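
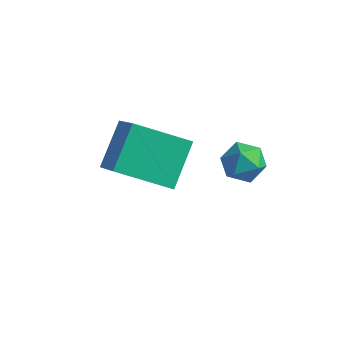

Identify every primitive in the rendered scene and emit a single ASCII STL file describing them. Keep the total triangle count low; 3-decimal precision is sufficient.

solid 
facet normal -0.701 0.712 0.048
outer loop
vertex 2.067 0.943 1.409
vertex 1.519 0.414 1.249
vertex 1.716 0.558 1.987
endloop
endfacet
facet normal -0.155 0.863 0.481
outer loop
vertex 2.067 0.943 1.409
vertex 1.716 0.558 1.987
vertex 2.484 0.682 2.012
endloop
endfacet
facet normal 0.438 0.895 0.084
outer loop
vertex 2.067 0.943 1.409
vertex 2.484 0.682 2.012
vertex 2.762 0.614 1.288
endloop
endfacet
facet normal 0.258 0.763 -0.593
outer loop
vertex 2.067 0.943 1.409
vertex 2.762 0.614 1.288
vertex 2.165 0.449 0.816
endloop
endfacet
facet normal -0.447 0.649 -0.615
outer loop
vertex 2.067 0.943 1.409
vertex 2.165 0.449 0.816
vertex 1.519 0.414 1.249
endloop
endfacet
facet normal -0.083 0.324 0.942
outer loop
vertex 2.484 0.682 2.012
vertex 1.716 0.558 1.987
vertex 2.195 -0.009 2.224
endloop
endfacet
facet normal -0.967 0.078 0.243
outer loop
vertex 1.716 0.558 1.987
vertex 1.519 0.414 1.249
vertex 1.598 -0.174 1.752
endloop
endfacet
facet normal -0.556 -0.023 -0.831
outer loop
vertex 1.519 0.414 1.249
vertex 2.165 0.449 0.816
vertex 1.876 -0.242 1.028
endloop
endfacet
facet normal 0.584 0.161 -0.795
outer loop
vertex 2.165 0.449 0.816
vertex 2.762 0.614 1.288
vertex 2.644 -0.118 1.053
endloop
endfacet
facet normal 0.876 0.375 0.301
outer loop
vertex 2.762 0.614 1.288
vertex 2.484 0.682 2.012
vertex 2.841 0.026 1.791
endloop
endfacet
facet normal -0.258 -0.763 0.593
outer loop
vertex 2.293 -0.503 1.631
vertex 2.195 -0.009 2.224
vertex 1.598 -0.174 1.752
endloop
endfacet
facet normal -0.438 -0.895 -0.084
outer loop
vertex 2.293 -0.503 1.631
vertex 1.598 -0.174 1.752
vertex 1.876 -0.242 1.028
endloop
endfacet
facet normal 0.155 -0.863 -0.481
outer loop
vertex 2.293 -0.503 1.631
vertex 1.876 -0.242 1.028
vertex 2.644 -0.118 1.053
endloop
endfacet
facet normal 0.701 -0.712 -0.048
outer loop
vertex 2.293 -0.503 1.631
vertex 2.644 -0.118 1.053
vertex 2.841 0.026 1.791
endloop
endfacet
facet normal 0.447 -0.649 0.615
outer loop
vertex 2.293 -0.503 1.631
vertex 2.841 0.026 1.791
vertex 2.195 -0.009 2.224
endloop
endfacet
facet normal -0.584 -0.161 0.795
outer loop
vertex 1.598 -0.174 1.752
vertex 2.195 -0.009 2.224
vertex 1.716 0.558 1.987
endloop
endfacet
facet normal -0.876 -0.375 -0.301
outer loop
vertex 1.876 -0.242 1.028
vertex 1.598 -0.174 1.752
vertex 1.519 0.414 1.249
endloop
endfacet
facet normal 0.083 -0.324 -0.942
outer loop
vertex 2.644 -0.118 1.053
vertex 1.876 -0.242 1.028
vertex 2.165 0.449 0.816
endloop
endfacet
facet normal 0.967 -0.078 -0.243
outer loop
vertex 2.841 0.026 1.791
vertex 2.644 -0.118 1.053
vertex 2.762 0.614 1.288
endloop
endfacet
facet normal 0.556 0.023 0.831
outer loop
vertex 2.195 -0.009 2.224
vertex 2.841 0.026 1.791
vertex 2.484 0.682 2.012
endloop
endfacet
facet normal -0.586 0.455 -0.670
outer loop
vertex -2.284 0.086 1.192
vertex -0.671 0.974 0.385
vertex -2.082 -1.29 0.081
endloop
endfacet
facet normal -0.802 -0.442 0.401
outer loop
vertex -0.969 -2.154 1.355
vertex -2.284 0.086 1.192
vertex -2.082 -1.29 0.081
endloop
endfacet
facet normal -0.586 0.455 -0.670
outer loop
vertex -2.082 -1.29 0.081
vertex -0.671 0.974 0.385
vertex -0.469 -0.402 -0.726
endloop
endfacet
facet normal 0.114 -0.773 -0.624
outer loop
vertex -0.469 -0.402 -0.726
vertex -0.969 -2.154 1.355
vertex -2.082 -1.29 0.081
endloop
endfacet
facet normal -0.114 0.773 0.624
outer loop
vertex -2.284 0.086 1.192
vertex 0.442 0.11 1.659
vertex -0.671 0.974 0.385
endloop
endfacet
facet normal -0.802 -0.442 0.401
outer loop
vertex -1.171 -0.778 2.466
vertex -2.284 0.086 1.192
vertex -0.969 -2.154 1.355
endloop
endfacet
facet normal -0.114 0.773 0.624
outer loop
vertex -1.171 -0.778 2.466
vertex 0.442 0.11 1.659
vertex -2.284 0.086 1.192
endloop
endfacet
facet normal 0.802 0.442 -0.401
outer loop
vertex -0.671 0.974 0.385
vertex 0.442 0.11 1.659
vertex -0.469 -0.402 -0.726
endloop
endfacet
facet normal 0.114 -0.773 -0.624
outer loop
vertex 0.644 -1.266 0.548
vertex -0.969 -2.154 1.355
vertex -0.469 -0.402 -0.726
endloop
endfacet
facet normal 0.802 0.442 -0.401
outer loop
vertex -0.469 -0.402 -0.726
vertex 0.442 0.11 1.659
vertex 0.644 -1.266 0.548
endloop
endfacet
facet normal 0.586 -0.455 0.670
outer loop
vertex 0.644 -1.266 0.548
vertex -1.171 -0.778 2.466
vertex -0.969 -2.154 1.355
endloop
endfacet
facet normal 0.586 -0.455 0.670
outer loop
vertex 0.442 0.11 1.659
vertex -1.171 -0.778 2.466
vertex 0.644 -1.266 0.548
endloop
endfacet

endsolid


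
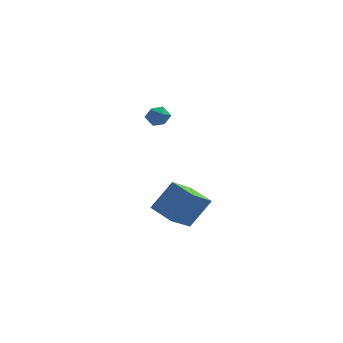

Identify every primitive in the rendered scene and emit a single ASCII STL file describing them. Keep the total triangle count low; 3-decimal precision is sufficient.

solid 
facet normal -0.850 0.527 -0.006
outer loop
vertex -1.59 4.451 -0.325
vertex -1.935 3.898 -0.057
vertex -1.643 4.373 0.373
endloop
endfacet
facet normal -0.286 0.955 0.085
outer loop
vertex -1.59 4.451 -0.325
vertex -1.643 4.373 0.373
vertex -1.033 4.581 0.087
endloop
endfacet
facet normal 0.149 0.867 -0.475
outer loop
vertex -1.59 4.451 -0.325
vertex -1.033 4.581 0.087
vertex -0.949 4.234 -0.52
endloop
endfacet
facet normal -0.146 0.387 -0.910
outer loop
vertex -1.59 4.451 -0.325
vertex -0.949 4.234 -0.52
vertex -1.506 3.812 -0.61
endloop
endfacet
facet normal -0.764 0.176 -0.620
outer loop
vertex -1.59 4.451 -0.325
vertex -1.506 3.812 -0.61
vertex -1.935 3.898 -0.057
endloop
endfacet
facet normal 0.062 0.740 0.670
outer loop
vertex -1.033 4.581 0.087
vertex -1.643 4.373 0.373
vertex -1.034 4.108 0.61
endloop
endfacet
facet normal -0.850 0.048 0.524
outer loop
vertex -1.643 4.373 0.373
vertex -1.935 3.898 -0.057
vertex -1.591 3.686 0.52
endloop
endfacet
facet normal -0.712 -0.520 -0.472
outer loop
vertex -1.935 3.898 -0.057
vertex -1.506 3.812 -0.61
vertex -1.507 3.339 -0.087
endloop
endfacet
facet normal 0.288 -0.179 -0.941
outer loop
vertex -1.506 3.812 -0.61
vertex -0.949 4.234 -0.52
vertex -0.897 3.547 -0.373
endloop
endfacet
facet normal 0.765 0.599 -0.236
outer loop
vertex -0.949 4.234 -0.52
vertex -1.033 4.581 0.087
vertex -0.605 4.022 0.057
endloop
endfacet
facet normal 0.146 -0.387 0.910
outer loop
vertex -0.95 3.469 0.325
vertex -1.034 4.108 0.61
vertex -1.591 3.686 0.52
endloop
endfacet
facet normal -0.149 -0.867 0.475
outer loop
vertex -0.95 3.469 0.325
vertex -1.591 3.686 0.52
vertex -1.507 3.339 -0.087
endloop
endfacet
facet normal 0.286 -0.955 -0.085
outer loop
vertex -0.95 3.469 0.325
vertex -1.507 3.339 -0.087
vertex -0.897 3.547 -0.373
endloop
endfacet
facet normal 0.850 -0.527 0.006
outer loop
vertex -0.95 3.469 0.325
vertex -0.897 3.547 -0.373
vertex -0.605 4.022 0.057
endloop
endfacet
facet normal 0.764 -0.176 0.620
outer loop
vertex -0.95 3.469 0.325
vertex -0.605 4.022 0.057
vertex -1.034 4.108 0.61
endloop
endfacet
facet normal -0.288 0.179 0.941
outer loop
vertex -1.591 3.686 0.52
vertex -1.034 4.108 0.61
vertex -1.643 4.373 0.373
endloop
endfacet
facet normal -0.765 -0.599 0.236
outer loop
vertex -1.507 3.339 -0.087
vertex -1.591 3.686 0.52
vertex -1.935 3.898 -0.057
endloop
endfacet
facet normal -0.062 -0.740 -0.670
outer loop
vertex -0.897 3.547 -0.373
vertex -1.507 3.339 -0.087
vertex -1.506 3.812 -0.61
endloop
endfacet
facet normal 0.850 -0.048 -0.524
outer loop
vertex -0.605 4.022 0.057
vertex -0.897 3.547 -0.373
vertex -0.949 4.234 -0.52
endloop
endfacet
facet normal 0.712 0.520 0.472
outer loop
vertex -1.034 4.108 0.61
vertex -0.605 4.022 0.057
vertex -1.033 4.581 0.087
endloop
endfacet
facet normal -0.460 -0.720 0.520
outer loop
vertex 1.179 -3.068 -2.423
vertex 0.098 -2.091 -2.027
vertex 0.202 -3.536 -3.935
endloop
endfacet
facet normal 0.716 -0.648 -0.262
outer loop
vertex 0.962 -2.349 -4.793
vertex 1.179 -3.068 -2.423
vertex 0.202 -3.536 -3.935
endloop
endfacet
facet normal -0.460 -0.720 0.520
outer loop
vertex 0.202 -3.536 -3.935
vertex 0.098 -2.091 -2.027
vertex -0.878 -2.559 -3.539
endloop
endfacet
facet normal -0.525 -0.251 -0.813
outer loop
vertex -0.878 -2.559 -3.539
vertex 0.962 -2.349 -4.793
vertex 0.202 -3.536 -3.935
endloop
endfacet
facet normal 0.525 0.251 0.813
outer loop
vertex 1.179 -3.068 -2.423
vertex 0.858 -0.904 -2.885
vertex 0.098 -2.091 -2.027
endloop
endfacet
facet normal 0.716 -0.647 -0.262
outer loop
vertex 1.938 -1.881 -3.281
vertex 1.179 -3.068 -2.423
vertex 0.962 -2.349 -4.793
endloop
endfacet
facet normal 0.526 0.251 0.813
outer loop
vertex 1.938 -1.881 -3.281
vertex 0.858 -0.904 -2.885
vertex 1.179 -3.068 -2.423
endloop
endfacet
facet normal -0.716 0.647 0.262
outer loop
vertex 0.098 -2.091 -2.027
vertex 0.858 -0.904 -2.885
vertex -0.878 -2.559 -3.539
endloop
endfacet
facet normal -0.525 -0.252 -0.813
outer loop
vertex -0.119 -1.372 -4.397
vertex 0.962 -2.349 -4.793
vertex -0.878 -2.559 -3.539
endloop
endfacet
facet normal -0.716 0.647 0.262
outer loop
vertex -0.878 -2.559 -3.539
vertex 0.858 -0.904 -2.885
vertex -0.119 -1.372 -4.397
endloop
endfacet
facet normal 0.460 0.720 -0.520
outer loop
vertex -0.119 -1.372 -4.397
vertex 1.938 -1.881 -3.281
vertex 0.962 -2.349 -4.793
endloop
endfacet
facet normal 0.460 0.720 -0.520
outer loop
vertex 0.858 -0.904 -2.885
vertex 1.938 -1.881 -3.281
vertex -0.119 -1.372 -4.397
endloop
endfacet

endsolid


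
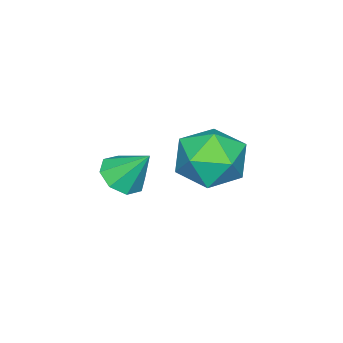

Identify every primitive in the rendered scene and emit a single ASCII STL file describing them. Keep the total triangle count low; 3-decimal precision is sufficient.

solid 
facet normal 0.569 0.393 0.722
outer loop
vertex -1.741 -1.586 2.971
vertex -2.025 -2.206 3.532
vertex -1.304 -2.351 3.043
endloop
endfacet
facet normal 0.862 0.500 0.080
outer loop
vertex -1.741 -1.586 2.971
vertex -1.304 -2.351 3.043
vertex -1.438 -1.992 2.247
endloop
endfacet
facet normal 0.394 0.862 -0.318
outer loop
vertex -1.741 -1.586 2.971
vertex -1.438 -1.992 2.247
vertex -2.242 -1.625 2.245
endloop
endfacet
facet normal -0.189 0.979 0.078
outer loop
vertex -1.741 -1.586 2.971
vertex -2.242 -1.625 2.245
vertex -2.604 -1.758 3.039
endloop
endfacet
facet normal -0.081 0.689 0.720
outer loop
vertex -1.741 -1.586 2.971
vertex -2.604 -1.758 3.039
vertex -2.025 -2.206 3.532
endloop
endfacet
facet normal 0.965 -0.138 -0.225
outer loop
vertex -1.438 -1.992 2.247
vertex -1.304 -2.351 3.043
vertex -1.536 -2.862 2.361
endloop
endfacet
facet normal 0.490 -0.310 0.815
outer loop
vertex -1.304 -2.351 3.043
vertex -2.025 -2.206 3.532
vertex -1.898 -2.995 3.155
endloop
endfacet
facet normal -0.560 0.169 0.811
outer loop
vertex -2.025 -2.206 3.532
vertex -2.604 -1.758 3.039
vertex -2.702 -2.628 3.153
endloop
endfacet
facet normal -0.735 0.638 -0.228
outer loop
vertex -2.604 -1.758 3.039
vertex -2.242 -1.625 2.245
vertex -2.836 -2.269 2.357
endloop
endfacet
facet normal 0.207 0.449 -0.869
outer loop
vertex -2.242 -1.625 2.245
vertex -1.438 -1.992 2.247
vertex -2.115 -2.414 1.868
endloop
endfacet
facet normal 0.189 -0.979 -0.078
outer loop
vertex -2.399 -3.034 2.429
vertex -1.536 -2.862 2.361
vertex -1.898 -2.995 3.155
endloop
endfacet
facet normal -0.394 -0.862 0.318
outer loop
vertex -2.399 -3.034 2.429
vertex -1.898 -2.995 3.155
vertex -2.702 -2.628 3.153
endloop
endfacet
facet normal -0.862 -0.500 -0.080
outer loop
vertex -2.399 -3.034 2.429
vertex -2.702 -2.628 3.153
vertex -2.836 -2.269 2.357
endloop
endfacet
facet normal -0.569 -0.393 -0.722
outer loop
vertex -2.399 -3.034 2.429
vertex -2.836 -2.269 2.357
vertex -2.115 -2.414 1.868
endloop
endfacet
facet normal 0.081 -0.689 -0.720
outer loop
vertex -2.399 -3.034 2.429
vertex -2.115 -2.414 1.868
vertex -1.536 -2.862 2.361
endloop
endfacet
facet normal 0.735 -0.638 0.228
outer loop
vertex -1.898 -2.995 3.155
vertex -1.536 -2.862 2.361
vertex -1.304 -2.351 3.043
endloop
endfacet
facet normal -0.207 -0.449 0.869
outer loop
vertex -2.702 -2.628 3.153
vertex -1.898 -2.995 3.155
vertex -2.025 -2.206 3.532
endloop
endfacet
facet normal -0.965 0.138 0.225
outer loop
vertex -2.836 -2.269 2.357
vertex -2.702 -2.628 3.153
vertex -2.604 -1.758 3.039
endloop
endfacet
facet normal -0.490 0.310 -0.815
outer loop
vertex -2.115 -2.414 1.868
vertex -2.836 -2.269 2.357
vertex -2.242 -1.625 2.245
endloop
endfacet
facet normal 0.560 -0.169 -0.811
outer loop
vertex -1.536 -2.862 2.361
vertex -2.115 -2.414 1.868
vertex -1.438 -1.992 2.247
endloop
endfacet
facet normal 0.069 -0.621 -0.781
outer loop
vertex 0.523 -3.347 3.403
vertex 0.095 -3.084 3.156
vertex 0.652 -3.022 3.156
endloop
endfacet
facet normal 0.815 0.110 0.570
outer loop
vertex 0.523 -3.347 3.403
vertex 0.652 -3.022 3.156
vertex 0.025 -2.456 3.944
endloop
endfacet
facet normal 0.069 -0.622 -0.780
outer loop
vertex 0.652 -3.022 3.156
vertex 0.095 -3.084 3.156
vertex 0.454 -2.733 2.908
endloop
endfacet
facet normal 0.756 0.639 0.142
outer loop
vertex 0.652 -3.022 3.156
vertex 0.454 -2.733 2.908
vertex 0.025 -2.456 3.944
endloop
endfacet
facet normal 0.068 -0.621 -0.781
outer loop
vertex 0.454 -2.733 2.908
vertex 0.095 -3.084 3.156
vertex 0.047 -2.649 2.806
endloop
endfacet
facet normal 0.237 0.958 -0.158
outer loop
vertex 0.454 -2.733 2.908
vertex 0.047 -2.649 2.806
vertex 0.025 -2.456 3.944
endloop
endfacet
facet normal 0.070 -0.621 -0.781
outer loop
vertex 0.047 -2.649 2.806
vertex 0.095 -3.084 3.156
vertex -0.333 -2.82 2.908
endloop
endfacet
facet normal -0.440 0.884 -0.158
outer loop
vertex 0.047 -2.649 2.806
vertex -0.333 -2.82 2.908
vertex 0.025 -2.456 3.944
endloop
endfacet
facet normal 0.069 -0.621 -0.781
outer loop
vertex -0.333 -2.82 2.908
vertex 0.095 -3.084 3.156
vertex -0.462 -3.146 3.156
endloop
endfacet
facet normal -0.878 0.456 0.143
outer loop
vertex -0.333 -2.82 2.908
vertex -0.462 -3.146 3.156
vertex 0.025 -2.456 3.944
endloop
endfacet
facet normal 0.069 -0.620 -0.781
outer loop
vertex -0.462 -3.146 3.156
vertex 0.095 -3.084 3.156
vertex -0.264 -3.435 3.403
endloop
endfacet
facet normal -0.818 -0.073 0.570
outer loop
vertex -0.462 -3.146 3.156
vertex -0.264 -3.435 3.403
vertex 0.025 -2.456 3.944
endloop
endfacet
facet normal 0.071 -0.621 -0.780
outer loop
vertex -0.264 -3.435 3.403
vertex 0.095 -3.084 3.156
vertex 0.143 -3.518 3.506
endloop
endfacet
facet normal -0.300 -0.392 0.870
outer loop
vertex -0.264 -3.435 3.403
vertex 0.143 -3.518 3.506
vertex 0.025 -2.456 3.944
endloop
endfacet
facet normal 0.068 -0.622 -0.780
outer loop
vertex 0.143 -3.518 3.506
vertex 0.095 -3.084 3.156
vertex 0.523 -3.347 3.403
endloop
endfacet
facet normal 0.378 -0.317 0.870
outer loop
vertex 0.143 -3.518 3.506
vertex 0.523 -3.347 3.403
vertex 0.025 -2.456 3.944
endloop
endfacet

endsolid


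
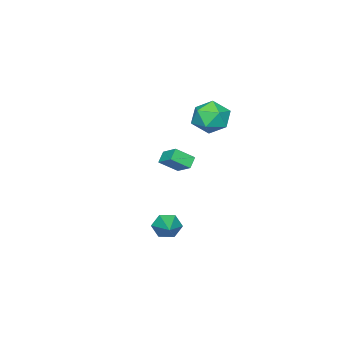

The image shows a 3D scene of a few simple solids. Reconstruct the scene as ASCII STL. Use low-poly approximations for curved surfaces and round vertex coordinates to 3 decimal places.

solid 
facet normal -0.239 0.550 0.800
outer loop
vertex -4.623 2.779 3.826
vertex -4.143 1.908 4.568
vertex -3.426 2.83 4.148
endloop
endfacet
facet normal -0.105 0.966 0.237
outer loop
vertex -4.623 2.779 3.826
vertex -3.426 2.83 4.148
vertex -3.765 3.079 2.981
endloop
endfacet
facet normal -0.555 0.782 -0.286
outer loop
vertex -4.623 2.779 3.826
vertex -3.765 3.079 2.981
vertex -4.692 2.311 2.679
endloop
endfacet
facet normal -0.967 0.251 -0.044
outer loop
vertex -4.623 2.779 3.826
vertex -4.692 2.311 2.679
vertex -4.925 1.587 3.659
endloop
endfacet
facet normal -0.772 0.108 0.626
outer loop
vertex -4.623 2.779 3.826
vertex -4.925 1.587 3.659
vertex -4.143 1.908 4.568
endloop
endfacet
facet normal 0.560 0.829 0.014
outer loop
vertex -3.765 3.079 2.981
vertex -3.426 2.83 4.148
vertex -2.755 2.393 3.201
endloop
endfacet
facet normal 0.343 0.156 0.926
outer loop
vertex -3.426 2.83 4.148
vertex -4.143 1.908 4.568
vertex -2.988 1.669 4.181
endloop
endfacet
facet normal -0.520 -0.559 0.645
outer loop
vertex -4.143 1.908 4.568
vertex -4.925 1.587 3.659
vertex -3.915 0.901 3.879
endloop
endfacet
facet normal -0.836 -0.328 -0.441
outer loop
vertex -4.925 1.587 3.659
vertex -4.692 2.311 2.679
vertex -4.254 1.15 2.712
endloop
endfacet
facet normal -0.169 0.530 -0.831
outer loop
vertex -4.692 2.311 2.679
vertex -3.765 3.079 2.981
vertex -3.537 2.072 2.292
endloop
endfacet
facet normal 0.967 -0.251 0.044
outer loop
vertex -3.057 1.201 3.034
vertex -2.755 2.393 3.201
vertex -2.988 1.669 4.181
endloop
endfacet
facet normal 0.555 -0.782 0.286
outer loop
vertex -3.057 1.201 3.034
vertex -2.988 1.669 4.181
vertex -3.915 0.901 3.879
endloop
endfacet
facet normal 0.105 -0.966 -0.237
outer loop
vertex -3.057 1.201 3.034
vertex -3.915 0.901 3.879
vertex -4.254 1.15 2.712
endloop
endfacet
facet normal 0.239 -0.550 -0.800
outer loop
vertex -3.057 1.201 3.034
vertex -4.254 1.15 2.712
vertex -3.537 2.072 2.292
endloop
endfacet
facet normal 0.772 -0.108 -0.626
outer loop
vertex -3.057 1.201 3.034
vertex -3.537 2.072 2.292
vertex -2.755 2.393 3.201
endloop
endfacet
facet normal 0.836 0.328 0.441
outer loop
vertex -2.988 1.669 4.181
vertex -2.755 2.393 3.201
vertex -3.426 2.83 4.148
endloop
endfacet
facet normal 0.169 -0.530 0.831
outer loop
vertex -3.915 0.901 3.879
vertex -2.988 1.669 4.181
vertex -4.143 1.908 4.568
endloop
endfacet
facet normal -0.560 -0.829 -0.014
outer loop
vertex -4.254 1.15 2.712
vertex -3.915 0.901 3.879
vertex -4.925 1.587 3.659
endloop
endfacet
facet normal -0.343 -0.156 -0.926
outer loop
vertex -3.537 2.072 2.292
vertex -4.254 1.15 2.712
vertex -4.692 2.311 2.679
endloop
endfacet
facet normal 0.520 0.559 -0.645
outer loop
vertex -2.755 2.393 3.201
vertex -3.537 2.072 2.292
vertex -3.765 3.079 2.981
endloop
endfacet
facet normal -0.718 -0.603 -0.347
outer loop
vertex -0.072 1.102 -4.681
vertex -0.58 1.311 -3.993
vertex -0.622 1.787 -4.732
endloop
endfacet
facet normal 0.549 0.385 -0.742
outer loop
vertex -0.072 1.102 -4.681
vertex -0.622 1.787 -4.732
vertex 0.8 2.469 -3.327
endloop
endfacet
facet normal -0.719 -0.602 -0.347
outer loop
vertex -0.622 1.787 -4.732
vertex -0.58 1.311 -3.993
vertex -1.13 1.997 -4.044
endloop
endfacet
facet normal -0.096 0.930 -0.355
outer loop
vertex -0.622 1.787 -4.732
vertex -1.13 1.997 -4.044
vertex 0.8 2.469 -3.327
endloop
endfacet
facet normal -0.719 -0.602 -0.346
outer loop
vertex -1.13 1.997 -4.044
vertex -0.58 1.311 -3.993
vertex -1.087 1.521 -3.305
endloop
endfacet
facet normal -0.380 0.768 0.516
outer loop
vertex -1.13 1.997 -4.044
vertex -1.087 1.521 -3.305
vertex 0.8 2.469 -3.327
endloop
endfacet
facet normal -0.719 -0.602 -0.346
outer loop
vertex -1.087 1.521 -3.305
vertex -0.58 1.311 -3.993
vertex -0.538 0.836 -3.254
endloop
endfacet
facet normal -0.018 0.060 0.998
outer loop
vertex -1.087 1.521 -3.305
vertex -0.538 0.836 -3.254
vertex 0.8 2.469 -3.327
endloop
endfacet
facet normal -0.719 -0.603 -0.347
outer loop
vertex -0.538 0.836 -3.254
vertex -0.58 1.311 -3.993
vertex -0.03 0.626 -3.942
endloop
endfacet
facet normal 0.626 -0.486 0.610
outer loop
vertex -0.538 0.836 -3.254
vertex -0.03 0.626 -3.942
vertex 0.8 2.469 -3.327
endloop
endfacet
facet normal -0.718 -0.603 -0.347
outer loop
vertex -0.03 0.626 -3.942
vertex -0.58 1.311 -3.993
vertex -0.072 1.102 -4.681
endloop
endfacet
facet normal 0.910 -0.323 -0.260
outer loop
vertex -0.03 0.626 -3.942
vertex -0.072 1.102 -4.681
vertex 0.8 2.469 -3.327
endloop
endfacet
facet normal -0.764 -0.151 0.628
outer loop
vertex -3.915 -1.3 -0.275
vertex -3.55 -0.187 0.436
vertex -4.727 -0.522 -1.076
endloop
endfacet
facet normal -0.267 -0.812 -0.519
outer loop
vertex -4.07 -0.393 -1.616
vertex -3.915 -1.3 -0.275
vertex -4.727 -0.522 -1.076
endloop
endfacet
facet normal -0.764 -0.151 0.628
outer loop
vertex -4.727 -0.522 -1.076
vertex -3.55 -0.187 0.436
vertex -4.362 0.59 -0.365
endloop
endfacet
facet normal -0.588 0.564 -0.580
outer loop
vertex -4.362 0.59 -0.365
vertex -4.07 -0.393 -1.616
vertex -4.727 -0.522 -1.076
endloop
endfacet
facet normal 0.588 -0.564 0.580
outer loop
vertex -3.915 -1.3 -0.275
vertex -2.893 -0.058 -0.104
vertex -3.55 -0.187 0.436
endloop
endfacet
facet normal -0.266 -0.813 -0.519
outer loop
vertex -3.258 -1.17 -0.815
vertex -3.915 -1.3 -0.275
vertex -4.07 -0.393 -1.616
endloop
endfacet
facet normal 0.588 -0.564 0.580
outer loop
vertex -3.258 -1.17 -0.815
vertex -2.893 -0.058 -0.104
vertex -3.915 -1.3 -0.275
endloop
endfacet
facet normal 0.266 0.813 0.518
outer loop
vertex -3.55 -0.187 0.436
vertex -2.893 -0.058 -0.104
vertex -4.362 0.59 -0.365
endloop
endfacet
facet normal -0.588 0.563 -0.580
outer loop
vertex -3.705 0.72 -0.905
vertex -4.07 -0.393 -1.616
vertex -4.362 0.59 -0.365
endloop
endfacet
facet normal 0.266 0.812 0.519
outer loop
vertex -4.362 0.59 -0.365
vertex -2.893 -0.058 -0.104
vertex -3.705 0.72 -0.905
endloop
endfacet
facet normal 0.764 0.151 -0.628
outer loop
vertex -3.705 0.72 -0.905
vertex -3.258 -1.17 -0.815
vertex -4.07 -0.393 -1.616
endloop
endfacet
facet normal 0.764 0.151 -0.628
outer loop
vertex -2.893 -0.058 -0.104
vertex -3.258 -1.17 -0.815
vertex -3.705 0.72 -0.905
endloop
endfacet

endsolid


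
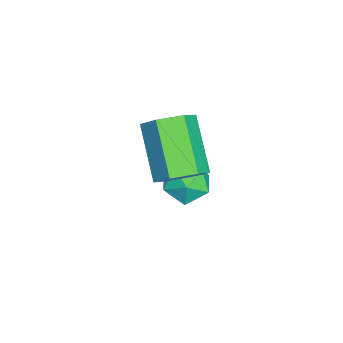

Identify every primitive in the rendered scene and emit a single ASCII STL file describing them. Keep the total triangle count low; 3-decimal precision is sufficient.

solid 
facet normal 0.725 0.276 -0.630
outer loop
vertex 3.503 2.357 0.583
vertex 2.899 2.663 0.022
vertex 3.234 3.193 0.64
endloop
endfacet
facet normal 0.617 0.146 0.773
outer loop
vertex 3.503 2.357 0.583
vertex 3.234 3.193 0.64
vertex 1.965 1.771 1.92
endloop
endfacet
facet normal 0.616 0.146 0.774
outer loop
vertex 1.965 1.771 1.92
vertex 3.234 3.193 0.64
vertex 1.696 2.607 1.976
endloop
endfacet
facet normal -0.726 -0.276 0.630
outer loop
vertex 1.965 1.771 1.92
vertex 1.696 2.607 1.976
vertex 1.361 2.077 1.358
endloop
endfacet
facet normal 0.726 0.276 -0.630
outer loop
vertex 3.234 3.193 0.64
vertex 2.899 2.663 0.022
vertex 2.63 3.499 0.078
endloop
endfacet
facet normal 0.043 0.896 0.442
outer loop
vertex 3.234 3.193 0.64
vertex 2.63 3.499 0.078
vertex 1.696 2.607 1.976
endloop
endfacet
facet normal 0.043 0.896 0.442
outer loop
vertex 1.696 2.607 1.976
vertex 2.63 3.499 0.078
vertex 1.091 2.913 1.414
endloop
endfacet
facet normal -0.725 -0.277 0.630
outer loop
vertex 1.696 2.607 1.976
vertex 1.091 2.913 1.414
vertex 1.361 2.077 1.358
endloop
endfacet
facet normal 0.726 0.276 -0.630
outer loop
vertex 2.63 3.499 0.078
vertex 2.899 2.663 0.022
vertex 2.295 2.969 -0.54
endloop
endfacet
facet normal -0.573 0.749 -0.332
outer loop
vertex 2.63 3.499 0.078
vertex 2.295 2.969 -0.54
vertex 1.091 2.913 1.414
endloop
endfacet
facet normal -0.574 0.748 -0.332
outer loop
vertex 1.091 2.913 1.414
vertex 2.295 2.969 -0.54
vertex 0.757 2.383 0.797
endloop
endfacet
facet normal -0.725 -0.277 0.630
outer loop
vertex 1.091 2.913 1.414
vertex 0.757 2.383 0.797
vertex 1.361 2.077 1.358
endloop
endfacet
facet normal 0.726 0.276 -0.630
outer loop
vertex 2.295 2.969 -0.54
vertex 2.899 2.663 0.022
vertex 2.564 2.133 -0.596
endloop
endfacet
facet normal -0.617 -0.147 -0.774
outer loop
vertex 2.295 2.969 -0.54
vertex 2.564 2.133 -0.596
vertex 0.757 2.383 0.797
endloop
endfacet
facet normal -0.617 -0.146 -0.774
outer loop
vertex 0.757 2.383 0.797
vertex 2.564 2.133 -0.596
vertex 1.026 1.547 0.74
endloop
endfacet
facet normal -0.725 -0.276 0.630
outer loop
vertex 0.757 2.383 0.797
vertex 1.026 1.547 0.74
vertex 1.361 2.077 1.358
endloop
endfacet
facet normal 0.725 0.277 -0.630
outer loop
vertex 2.564 2.133 -0.596
vertex 2.899 2.663 0.022
vertex 3.169 1.827 -0.034
endloop
endfacet
facet normal -0.043 -0.896 -0.442
outer loop
vertex 2.564 2.133 -0.596
vertex 3.169 1.827 -0.034
vertex 1.026 1.547 0.74
endloop
endfacet
facet normal -0.043 -0.896 -0.442
outer loop
vertex 1.026 1.547 0.74
vertex 3.169 1.827 -0.034
vertex 1.63 1.241 1.302
endloop
endfacet
facet normal -0.726 -0.276 0.630
outer loop
vertex 1.026 1.547 0.74
vertex 1.63 1.241 1.302
vertex 1.361 2.077 1.358
endloop
endfacet
facet normal 0.725 0.277 -0.630
outer loop
vertex 3.169 1.827 -0.034
vertex 2.899 2.663 0.022
vertex 3.503 2.357 0.583
endloop
endfacet
facet normal 0.574 -0.749 0.332
outer loop
vertex 3.169 1.827 -0.034
vertex 3.503 2.357 0.583
vertex 1.63 1.241 1.302
endloop
endfacet
facet normal 0.574 -0.749 0.331
outer loop
vertex 1.63 1.241 1.302
vertex 3.503 2.357 0.583
vertex 1.965 1.771 1.92
endloop
endfacet
facet normal -0.726 -0.276 0.630
outer loop
vertex 1.63 1.241 1.302
vertex 1.965 1.771 1.92
vertex 1.361 2.077 1.358
endloop
endfacet
facet normal 0.310 0.095 0.946
outer loop
vertex 0.78 3.095 -1.803
vertex 0.85 2.207 -1.737
vertex 1.548 2.69 -2.014
endloop
endfacet
facet normal 0.502 0.661 0.558
outer loop
vertex 0.78 3.095 -1.803
vertex 1.548 2.69 -2.014
vertex 1.239 3.355 -2.524
endloop
endfacet
facet normal -0.090 0.954 0.287
outer loop
vertex 0.78 3.095 -1.803
vertex 1.239 3.355 -2.524
vertex 0.349 3.283 -2.563
endloop
endfacet
facet normal -0.648 0.568 0.508
outer loop
vertex 0.78 3.095 -1.803
vertex 0.349 3.283 -2.563
vertex 0.108 2.573 -2.076
endloop
endfacet
facet normal -0.400 0.036 0.916
outer loop
vertex 0.78 3.095 -1.803
vertex 0.108 2.573 -2.076
vertex 0.85 2.207 -1.737
endloop
endfacet
facet normal 0.903 0.430 0.014
outer loop
vertex 1.239 3.355 -2.524
vertex 1.548 2.69 -2.014
vertex 1.592 2.627 -2.904
endloop
endfacet
facet normal 0.592 -0.486 0.643
outer loop
vertex 1.548 2.69 -2.014
vertex 0.85 2.207 -1.737
vertex 1.351 1.917 -2.417
endloop
endfacet
facet normal -0.557 -0.580 0.594
outer loop
vertex 0.85 2.207 -1.737
vertex 0.108 2.573 -2.076
vertex 0.461 1.845 -2.456
endloop
endfacet
facet normal -0.958 0.279 -0.067
outer loop
vertex 0.108 2.573 -2.076
vertex 0.349 3.283 -2.563
vertex 0.152 2.51 -2.966
endloop
endfacet
facet normal -0.054 0.903 -0.425
outer loop
vertex 0.349 3.283 -2.563
vertex 1.239 3.355 -2.524
vertex 0.85 2.993 -3.243
endloop
endfacet
facet normal 0.648 -0.568 -0.508
outer loop
vertex 0.92 2.105 -3.177
vertex 1.592 2.627 -2.904
vertex 1.351 1.917 -2.417
endloop
endfacet
facet normal 0.090 -0.954 -0.287
outer loop
vertex 0.92 2.105 -3.177
vertex 1.351 1.917 -2.417
vertex 0.461 1.845 -2.456
endloop
endfacet
facet normal -0.502 -0.661 -0.558
outer loop
vertex 0.92 2.105 -3.177
vertex 0.461 1.845 -2.456
vertex 0.152 2.51 -2.966
endloop
endfacet
facet normal -0.310 -0.095 -0.946
outer loop
vertex 0.92 2.105 -3.177
vertex 0.152 2.51 -2.966
vertex 0.85 2.993 -3.243
endloop
endfacet
facet normal 0.400 -0.036 -0.916
outer loop
vertex 0.92 2.105 -3.177
vertex 0.85 2.993 -3.243
vertex 1.592 2.627 -2.904
endloop
endfacet
facet normal 0.958 -0.279 0.067
outer loop
vertex 1.351 1.917 -2.417
vertex 1.592 2.627 -2.904
vertex 1.548 2.69 -2.014
endloop
endfacet
facet normal 0.054 -0.903 0.425
outer loop
vertex 0.461 1.845 -2.456
vertex 1.351 1.917 -2.417
vertex 0.85 2.207 -1.737
endloop
endfacet
facet normal -0.903 -0.430 -0.014
outer loop
vertex 0.152 2.51 -2.966
vertex 0.461 1.845 -2.456
vertex 0.108 2.573 -2.076
endloop
endfacet
facet normal -0.592 0.486 -0.643
outer loop
vertex 0.85 2.993 -3.243
vertex 0.152 2.51 -2.966
vertex 0.349 3.283 -2.563
endloop
endfacet
facet normal 0.557 0.580 -0.594
outer loop
vertex 1.592 2.627 -2.904
vertex 0.85 2.993 -3.243
vertex 1.239 3.355 -2.524
endloop
endfacet

endsolid


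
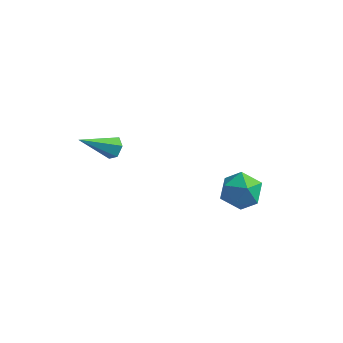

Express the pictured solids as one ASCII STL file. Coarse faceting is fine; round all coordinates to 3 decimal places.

solid 
facet normal -0.692 0.204 0.693
outer loop
vertex 1.058 4.269 -3.259
vertex 1.333 3.211 -2.672
vertex 1.934 4.256 -2.38
endloop
endfacet
facet normal -0.414 0.805 0.425
outer loop
vertex 1.058 4.269 -3.259
vertex 1.934 4.256 -2.38
vertex 2.113 4.9 -3.426
endloop
endfacet
facet normal -0.525 0.804 -0.280
outer loop
vertex 1.058 4.269 -3.259
vertex 2.113 4.9 -3.426
vertex 1.622 4.252 -4.364
endloop
endfacet
facet normal -0.871 0.202 -0.448
outer loop
vertex 1.058 4.269 -3.259
vertex 1.622 4.252 -4.364
vertex 1.14 3.208 -3.898
endloop
endfacet
facet normal -0.974 -0.168 0.154
outer loop
vertex 1.058 4.269 -3.259
vertex 1.14 3.208 -3.898
vertex 1.333 3.211 -2.672
endloop
endfacet
facet normal 0.290 0.792 0.537
outer loop
vertex 2.113 4.9 -3.426
vertex 1.934 4.256 -2.38
vertex 3.04 4.232 -2.942
endloop
endfacet
facet normal -0.159 -0.180 0.971
outer loop
vertex 1.934 4.256 -2.38
vertex 1.333 3.211 -2.672
vertex 2.558 3.188 -2.476
endloop
endfacet
facet normal -0.615 -0.782 0.099
outer loop
vertex 1.333 3.211 -2.672
vertex 1.14 3.208 -3.898
vertex 2.067 2.54 -3.414
endloop
endfacet
facet normal -0.448 -0.183 -0.875
outer loop
vertex 1.14 3.208 -3.898
vertex 1.622 4.252 -4.364
vertex 2.246 3.184 -4.46
endloop
endfacet
facet normal 0.111 0.789 -0.604
outer loop
vertex 1.622 4.252 -4.364
vertex 2.113 4.9 -3.426
vertex 2.847 4.229 -4.168
endloop
endfacet
facet normal 0.871 -0.202 0.448
outer loop
vertex 3.122 3.171 -3.581
vertex 3.04 4.232 -2.942
vertex 2.558 3.188 -2.476
endloop
endfacet
facet normal 0.525 -0.804 0.280
outer loop
vertex 3.122 3.171 -3.581
vertex 2.558 3.188 -2.476
vertex 2.067 2.54 -3.414
endloop
endfacet
facet normal 0.414 -0.805 -0.425
outer loop
vertex 3.122 3.171 -3.581
vertex 2.067 2.54 -3.414
vertex 2.246 3.184 -4.46
endloop
endfacet
facet normal 0.692 -0.204 -0.693
outer loop
vertex 3.122 3.171 -3.581
vertex 2.246 3.184 -4.46
vertex 2.847 4.229 -4.168
endloop
endfacet
facet normal 0.974 0.168 -0.154
outer loop
vertex 3.122 3.171 -3.581
vertex 2.847 4.229 -4.168
vertex 3.04 4.232 -2.942
endloop
endfacet
facet normal 0.448 0.183 0.875
outer loop
vertex 2.558 3.188 -2.476
vertex 3.04 4.232 -2.942
vertex 1.934 4.256 -2.38
endloop
endfacet
facet normal -0.111 -0.789 0.604
outer loop
vertex 2.067 2.54 -3.414
vertex 2.558 3.188 -2.476
vertex 1.333 3.211 -2.672
endloop
endfacet
facet normal -0.290 -0.792 -0.537
outer loop
vertex 2.246 3.184 -4.46
vertex 2.067 2.54 -3.414
vertex 1.14 3.208 -3.898
endloop
endfacet
facet normal 0.159 0.180 -0.971
outer loop
vertex 2.847 4.229 -4.168
vertex 2.246 3.184 -4.46
vertex 1.622 4.252 -4.364
endloop
endfacet
facet normal 0.615 0.782 -0.099
outer loop
vertex 3.04 4.232 -2.942
vertex 2.847 4.229 -4.168
vertex 2.113 4.9 -3.426
endloop
endfacet
facet normal 0.655 0.477 -0.586
outer loop
vertex -2.904 -0.746 2.568
vertex -3.262 -0.206 2.607
vertex -2.793 -0.316 3.042
endloop
endfacet
facet normal 0.547 -0.680 0.489
outer loop
vertex -2.904 -0.746 2.568
vertex -2.793 -0.316 3.042
vertex -4.678 -1.234 3.873
endloop
endfacet
facet normal 0.655 0.476 -0.586
outer loop
vertex -2.793 -0.316 3.042
vertex -3.262 -0.206 2.607
vertex -3.151 0.225 3.081
endloop
endfacet
facet normal 0.335 0.154 0.930
outer loop
vertex -2.793 -0.316 3.042
vertex -3.151 0.225 3.081
vertex -4.678 -1.234 3.873
endloop
endfacet
facet normal 0.655 0.476 -0.586
outer loop
vertex -3.151 0.225 3.081
vertex -3.262 -0.206 2.607
vertex -3.621 0.335 2.645
endloop
endfacet
facet normal -0.378 0.715 0.588
outer loop
vertex -3.151 0.225 3.081
vertex -3.621 0.335 2.645
vertex -4.678 -1.234 3.873
endloop
endfacet
facet normal 0.655 0.476 -0.586
outer loop
vertex -3.621 0.335 2.645
vertex -3.262 -0.206 2.607
vertex -3.732 -0.096 2.171
endloop
endfacet
facet normal -0.877 0.439 -0.194
outer loop
vertex -3.621 0.335 2.645
vertex -3.732 -0.096 2.171
vertex -4.678 -1.234 3.873
endloop
endfacet
facet normal 0.655 0.477 -0.586
outer loop
vertex -3.732 -0.096 2.171
vertex -3.262 -0.206 2.607
vertex -3.373 -0.636 2.133
endloop
endfacet
facet normal -0.664 -0.397 -0.634
outer loop
vertex -3.732 -0.096 2.171
vertex -3.373 -0.636 2.133
vertex -4.678 -1.234 3.873
endloop
endfacet
facet normal 0.655 0.477 -0.586
outer loop
vertex -3.373 -0.636 2.133
vertex -3.262 -0.206 2.607
vertex -2.904 -0.746 2.568
endloop
endfacet
facet normal 0.047 -0.955 -0.293
outer loop
vertex -3.373 -0.636 2.133
vertex -2.904 -0.746 2.568
vertex -4.678 -1.234 3.873
endloop
endfacet

endsolid


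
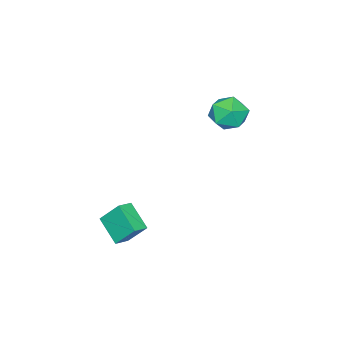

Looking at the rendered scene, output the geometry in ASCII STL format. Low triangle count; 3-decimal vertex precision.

solid 
facet normal -0.944 0.152 -0.291
outer loop
vertex 2.66 -0.468 -3.708
vertex 2.413 0.597 -2.354
vertex 3.199 0.945 -4.72
endloop
endfacet
facet normal 0.142 -0.612 -0.778
outer loop
vertex 4.087 0.803 -4.446
vertex 2.66 -0.468 -3.708
vertex 3.199 0.945 -4.72
endloop
endfacet
facet normal -0.945 0.151 -0.292
outer loop
vertex 3.199 0.945 -4.72
vertex 2.413 0.597 -2.354
vertex 2.952 2.01 -3.367
endloop
endfacet
facet normal 0.296 0.776 -0.557
outer loop
vertex 2.952 2.01 -3.367
vertex 4.087 0.803 -4.446
vertex 3.199 0.945 -4.72
endloop
endfacet
facet normal -0.296 -0.776 0.557
outer loop
vertex 2.66 -0.468 -3.708
vertex 3.301 0.455 -2.08
vertex 2.413 0.597 -2.354
endloop
endfacet
facet normal 0.143 -0.612 -0.778
outer loop
vertex 3.548 -0.61 -3.433
vertex 2.66 -0.468 -3.708
vertex 4.087 0.803 -4.446
endloop
endfacet
facet normal -0.296 -0.776 0.557
outer loop
vertex 3.548 -0.61 -3.433
vertex 3.301 0.455 -2.08
vertex 2.66 -0.468 -3.708
endloop
endfacet
facet normal -0.142 0.612 0.778
outer loop
vertex 2.413 0.597 -2.354
vertex 3.301 0.455 -2.08
vertex 2.952 2.01 -3.367
endloop
endfacet
facet normal 0.296 0.776 -0.556
outer loop
vertex 3.84 1.868 -3.092
vertex 4.087 0.803 -4.446
vertex 2.952 2.01 -3.367
endloop
endfacet
facet normal -0.143 0.612 0.778
outer loop
vertex 2.952 2.01 -3.367
vertex 3.301 0.455 -2.08
vertex 3.84 1.868 -3.092
endloop
endfacet
facet normal 0.945 -0.151 0.291
outer loop
vertex 3.84 1.868 -3.092
vertex 3.548 -0.61 -3.433
vertex 4.087 0.803 -4.446
endloop
endfacet
facet normal 0.944 -0.151 0.292
outer loop
vertex 3.301 0.455 -2.08
vertex 3.548 -0.61 -3.433
vertex 3.84 1.868 -3.092
endloop
endfacet
facet normal -0.699 0.402 0.592
outer loop
vertex -4.696 2.702 2.268
vertex -3.896 2.715 3.203
vertex -3.977 3.684 2.45
endloop
endfacet
facet normal -0.796 0.599 -0.087
outer loop
vertex -4.696 2.702 2.268
vertex -3.977 3.684 2.45
vertex -4.168 3.264 1.309
endloop
endfacet
facet normal -0.878 0.008 -0.479
outer loop
vertex -4.696 2.702 2.268
vertex -4.168 3.264 1.309
vertex -4.206 2.035 1.358
endloop
endfacet
facet normal -0.831 -0.555 -0.041
outer loop
vertex -4.696 2.702 2.268
vertex -4.206 2.035 1.358
vertex -4.037 1.696 2.529
endloop
endfacet
facet normal -0.720 -0.311 0.620
outer loop
vertex -4.696 2.702 2.268
vertex -4.037 1.696 2.529
vertex -3.896 2.715 3.203
endloop
endfacet
facet normal -0.204 0.929 -0.308
outer loop
vertex -4.168 3.264 1.309
vertex -3.977 3.684 2.45
vertex -3.043 3.624 1.651
endloop
endfacet
facet normal -0.046 0.611 0.791
outer loop
vertex -3.977 3.684 2.45
vertex -3.896 2.715 3.203
vertex -2.874 3.285 2.822
endloop
endfacet
facet normal -0.081 -0.542 0.836
outer loop
vertex -3.896 2.715 3.203
vertex -4.037 1.696 2.529
vertex -2.912 2.056 2.871
endloop
endfacet
facet normal -0.260 -0.937 -0.234
outer loop
vertex -4.037 1.696 2.529
vertex -4.206 2.035 1.358
vertex -3.103 1.636 1.73
endloop
endfacet
facet normal -0.336 -0.027 -0.942
outer loop
vertex -4.206 2.035 1.358
vertex -4.168 3.264 1.309
vertex -3.184 2.605 0.977
endloop
endfacet
facet normal 0.831 0.555 0.041
outer loop
vertex -2.384 2.618 1.912
vertex -3.043 3.624 1.651
vertex -2.874 3.285 2.822
endloop
endfacet
facet normal 0.878 -0.008 0.479
outer loop
vertex -2.384 2.618 1.912
vertex -2.874 3.285 2.822
vertex -2.912 2.056 2.871
endloop
endfacet
facet normal 0.796 -0.599 0.087
outer loop
vertex -2.384 2.618 1.912
vertex -2.912 2.056 2.871
vertex -3.103 1.636 1.73
endloop
endfacet
facet normal 0.699 -0.402 -0.592
outer loop
vertex -2.384 2.618 1.912
vertex -3.103 1.636 1.73
vertex -3.184 2.605 0.977
endloop
endfacet
facet normal 0.720 0.311 -0.620
outer loop
vertex -2.384 2.618 1.912
vertex -3.184 2.605 0.977
vertex -3.043 3.624 1.651
endloop
endfacet
facet normal 0.260 0.937 0.234
outer loop
vertex -2.874 3.285 2.822
vertex -3.043 3.624 1.651
vertex -3.977 3.684 2.45
endloop
endfacet
facet normal 0.336 0.027 0.942
outer loop
vertex -2.912 2.056 2.871
vertex -2.874 3.285 2.822
vertex -3.896 2.715 3.203
endloop
endfacet
facet normal 0.204 -0.929 0.308
outer loop
vertex -3.103 1.636 1.73
vertex -2.912 2.056 2.871
vertex -4.037 1.696 2.529
endloop
endfacet
facet normal 0.046 -0.611 -0.791
outer loop
vertex -3.184 2.605 0.977
vertex -3.103 1.636 1.73
vertex -4.206 2.035 1.358
endloop
endfacet
facet normal 0.081 0.542 -0.836
outer loop
vertex -3.043 3.624 1.651
vertex -3.184 2.605 0.977
vertex -4.168 3.264 1.309
endloop
endfacet

endsolid


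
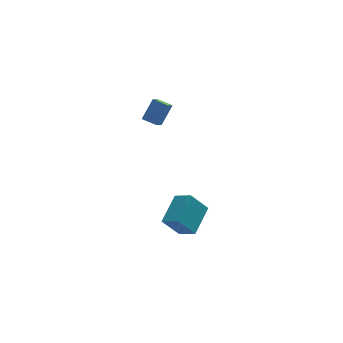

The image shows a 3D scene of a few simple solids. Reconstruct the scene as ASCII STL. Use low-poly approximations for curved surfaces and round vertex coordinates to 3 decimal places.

solid 
facet normal -0.725 0.664 0.183
outer loop
vertex 2.326 4.136 4.239
vertex 2.751 4.738 3.74
vertex 1.617 3.679 3.085
endloop
endfacet
facet normal -0.477 -0.676 0.561
outer loop
vertex 2.269 3.082 2.92
vertex 2.326 4.136 4.239
vertex 1.617 3.679 3.085
endloop
endfacet
facet normal -0.725 0.663 0.183
outer loop
vertex 1.617 3.679 3.085
vertex 2.751 4.738 3.74
vertex 2.041 4.281 2.585
endloop
endfacet
facet normal -0.497 -0.320 -0.807
outer loop
vertex 2.041 4.281 2.585
vertex 2.269 3.082 2.92
vertex 1.617 3.679 3.085
endloop
endfacet
facet normal 0.496 0.319 0.807
outer loop
vertex 2.326 4.136 4.239
vertex 3.403 4.141 3.575
vertex 2.751 4.738 3.74
endloop
endfacet
facet normal -0.477 -0.676 0.561
outer loop
vertex 2.979 3.539 4.075
vertex 2.326 4.136 4.239
vertex 2.269 3.082 2.92
endloop
endfacet
facet normal 0.496 0.321 0.807
outer loop
vertex 2.979 3.539 4.075
vertex 3.403 4.141 3.575
vertex 2.326 4.136 4.239
endloop
endfacet
facet normal 0.477 0.676 -0.561
outer loop
vertex 2.751 4.738 3.74
vertex 3.403 4.141 3.575
vertex 2.041 4.281 2.585
endloop
endfacet
facet normal -0.495 -0.320 -0.808
outer loop
vertex 2.694 3.684 2.421
vertex 2.269 3.082 2.92
vertex 2.041 4.281 2.585
endloop
endfacet
facet normal 0.477 0.676 -0.561
outer loop
vertex 2.041 4.281 2.585
vertex 3.403 4.141 3.575
vertex 2.694 3.684 2.421
endloop
endfacet
facet normal 0.725 -0.664 -0.183
outer loop
vertex 2.694 3.684 2.421
vertex 2.979 3.539 4.075
vertex 2.269 3.082 2.92
endloop
endfacet
facet normal 0.726 -0.663 -0.183
outer loop
vertex 3.403 4.141 3.575
vertex 2.979 3.539 4.075
vertex 2.694 3.684 2.421
endloop
endfacet
facet normal -0.621 0.012 0.784
outer loop
vertex 2.799 0.326 -3.021
vertex 3.869 1.774 -2.196
vertex 2.117 1.145 -3.573
endloop
endfacet
facet normal -0.541 -0.731 -0.416
outer loop
vertex 3.091 1.126 -4.804
vertex 2.799 0.326 -3.021
vertex 2.117 1.145 -3.573
endloop
endfacet
facet normal -0.621 0.012 0.784
outer loop
vertex 2.117 1.145 -3.573
vertex 3.869 1.774 -2.196
vertex 3.187 2.592 -2.748
endloop
endfacet
facet normal -0.568 0.682 -0.460
outer loop
vertex 3.187 2.592 -2.748
vertex 3.091 1.126 -4.804
vertex 2.117 1.145 -3.573
endloop
endfacet
facet normal 0.568 -0.682 0.460
outer loop
vertex 2.799 0.326 -3.021
vertex 4.843 1.755 -3.427
vertex 3.869 1.774 -2.196
endloop
endfacet
facet normal -0.540 -0.731 -0.417
outer loop
vertex 3.773 0.308 -4.252
vertex 2.799 0.326 -3.021
vertex 3.091 1.126 -4.804
endloop
endfacet
facet normal 0.568 -0.682 0.460
outer loop
vertex 3.773 0.308 -4.252
vertex 4.843 1.755 -3.427
vertex 2.799 0.326 -3.021
endloop
endfacet
facet normal 0.540 0.731 0.416
outer loop
vertex 3.869 1.774 -2.196
vertex 4.843 1.755 -3.427
vertex 3.187 2.592 -2.748
endloop
endfacet
facet normal -0.569 0.682 -0.460
outer loop
vertex 4.161 2.574 -3.979
vertex 3.091 1.126 -4.804
vertex 3.187 2.592 -2.748
endloop
endfacet
facet normal 0.540 0.731 0.417
outer loop
vertex 3.187 2.592 -2.748
vertex 4.843 1.755 -3.427
vertex 4.161 2.574 -3.979
endloop
endfacet
facet normal 0.621 -0.012 -0.784
outer loop
vertex 4.161 2.574 -3.979
vertex 3.773 0.308 -4.252
vertex 3.091 1.126 -4.804
endloop
endfacet
facet normal 0.621 -0.012 -0.784
outer loop
vertex 4.843 1.755 -3.427
vertex 3.773 0.308 -4.252
vertex 4.161 2.574 -3.979
endloop
endfacet

endsolid


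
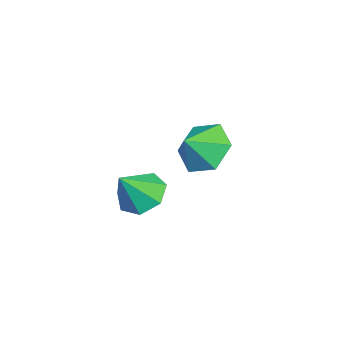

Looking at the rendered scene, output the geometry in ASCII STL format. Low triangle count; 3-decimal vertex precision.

solid 
facet normal -0.577 0.526 -0.625
outer loop
vertex -1.262 4.702 -2.379
vertex -2.082 4.245 -2.006
vertex -1.749 5.104 -1.591
endloop
endfacet
facet normal 0.876 0.225 0.427
outer loop
vertex -1.262 4.702 -2.379
vertex -1.749 5.104 -1.591
vertex -1.498 3.715 -1.374
endloop
endfacet
facet normal -0.578 0.526 -0.624
outer loop
vertex -1.749 5.104 -1.591
vertex -2.082 4.245 -2.006
vertex -2.568 4.648 -1.217
endloop
endfacet
facet normal 0.312 0.201 0.929
outer loop
vertex -1.749 5.104 -1.591
vertex -2.568 4.648 -1.217
vertex -1.498 3.715 -1.374
endloop
endfacet
facet normal -0.578 0.526 -0.624
outer loop
vertex -2.568 4.648 -1.217
vertex -2.082 4.245 -2.006
vertex -2.901 3.789 -1.632
endloop
endfacet
facet normal -0.187 -0.368 0.911
outer loop
vertex -2.568 4.648 -1.217
vertex -2.901 3.789 -1.632
vertex -1.498 3.715 -1.374
endloop
endfacet
facet normal -0.578 0.526 -0.624
outer loop
vertex -2.901 3.789 -1.632
vertex -2.082 4.245 -2.006
vertex -2.415 3.387 -2.42
endloop
endfacet
facet normal -0.120 -0.912 0.391
outer loop
vertex -2.901 3.789 -1.632
vertex -2.415 3.387 -2.42
vertex -1.498 3.715 -1.374
endloop
endfacet
facet normal -0.577 0.526 -0.625
outer loop
vertex -2.415 3.387 -2.42
vertex -2.082 4.245 -2.006
vertex -1.595 3.843 -2.794
endloop
endfacet
facet normal 0.444 -0.889 -0.110
outer loop
vertex -2.415 3.387 -2.42
vertex -1.595 3.843 -2.794
vertex -1.498 3.715 -1.374
endloop
endfacet
facet normal -0.577 0.526 -0.625
outer loop
vertex -1.595 3.843 -2.794
vertex -2.082 4.245 -2.006
vertex -1.262 4.702 -2.379
endloop
endfacet
facet normal 0.943 -0.320 -0.093
outer loop
vertex -1.595 3.843 -2.794
vertex -1.262 4.702 -2.379
vertex -1.498 3.715 -1.374
endloop
endfacet
facet normal -0.477 0.405 -0.780
outer loop
vertex 1.629 2.399 -2.459
vertex 1.26 2.932 -1.957
vertex 1.974 3.012 -2.352
endloop
endfacet
facet normal 0.873 -0.467 -0.142
outer loop
vertex 1.629 2.399 -2.459
vertex 1.974 3.012 -2.352
vertex 1.88 2.408 -0.943
endloop
endfacet
facet normal -0.477 0.403 -0.781
outer loop
vertex 1.974 3.012 -2.352
vertex 1.26 2.932 -1.957
vertex 1.781 3.565 -1.949
endloop
endfacet
facet normal 0.962 0.220 0.159
outer loop
vertex 1.974 3.012 -2.352
vertex 1.781 3.565 -1.949
vertex 1.88 2.408 -0.943
endloop
endfacet
facet normal -0.478 0.403 -0.780
outer loop
vertex 1.781 3.565 -1.949
vertex 1.26 2.932 -1.957
vertex 1.196 3.642 -1.551
endloop
endfacet
facet normal 0.506 0.590 0.629
outer loop
vertex 1.781 3.565 -1.949
vertex 1.196 3.642 -1.551
vertex 1.88 2.408 -0.943
endloop
endfacet
facet normal -0.477 0.404 -0.781
outer loop
vertex 1.196 3.642 -1.551
vertex 1.26 2.932 -1.957
vertex 0.659 3.184 -1.46
endloop
endfacet
facet normal -0.156 0.366 0.918
outer loop
vertex 1.196 3.642 -1.551
vertex 0.659 3.184 -1.46
vertex 1.88 2.408 -0.943
endloop
endfacet
facet normal -0.476 0.404 -0.781
outer loop
vertex 0.659 3.184 -1.46
vertex 1.26 2.932 -1.957
vertex 0.574 2.537 -1.743
endloop
endfacet
facet normal -0.521 -0.284 0.805
outer loop
vertex 0.659 3.184 -1.46
vertex 0.574 2.537 -1.743
vertex 1.88 2.408 -0.943
endloop
endfacet
facet normal -0.476 0.404 -0.781
outer loop
vertex 0.574 2.537 -1.743
vertex 1.26 2.932 -1.957
vertex 1.006 2.187 -2.188
endloop
endfacet
facet normal -0.317 -0.870 0.377
outer loop
vertex 0.574 2.537 -1.743
vertex 1.006 2.187 -2.188
vertex 1.88 2.408 -0.943
endloop
endfacet
facet normal -0.477 0.405 -0.780
outer loop
vertex 1.006 2.187 -2.188
vertex 1.26 2.932 -1.957
vertex 1.629 2.399 -2.459
endloop
endfacet
facet normal 0.304 -0.952 -0.045
outer loop
vertex 1.006 2.187 -2.188
vertex 1.629 2.399 -2.459
vertex 1.88 2.408 -0.943
endloop
endfacet

endsolid


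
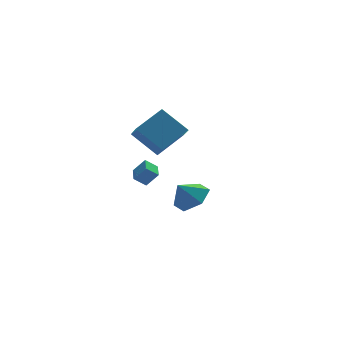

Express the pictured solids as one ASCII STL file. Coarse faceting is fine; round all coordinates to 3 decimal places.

solid 
facet normal 0.592 0.013 -0.806
outer loop
vertex 0.648 -2.563 0.86
vertex 0.014 -3.252 0.384
vertex -0.155 -2.222 0.276
endloop
endfacet
facet normal -0.147 0.753 0.641
outer loop
vertex 0.648 -2.563 0.86
vertex -0.155 -2.222 0.276
vertex -0.714 -3.268 1.376
endloop
endfacet
facet normal 0.592 0.013 -0.806
outer loop
vertex -0.155 -2.222 0.276
vertex 0.014 -3.252 0.384
vertex -0.789 -2.911 -0.2
endloop
endfacet
facet normal -0.781 0.600 0.173
outer loop
vertex -0.155 -2.222 0.276
vertex -0.789 -2.911 -0.2
vertex -0.714 -3.268 1.376
endloop
endfacet
facet normal 0.591 0.012 -0.806
outer loop
vertex -0.789 -2.911 -0.2
vertex 0.014 -3.252 0.384
vertex -0.62 -3.941 -0.091
endloop
endfacet
facet normal -0.987 -0.161 0.011
outer loop
vertex -0.789 -2.911 -0.2
vertex -0.62 -3.941 -0.091
vertex -0.714 -3.268 1.376
endloop
endfacet
facet normal 0.591 0.012 -0.807
outer loop
vertex -0.62 -3.941 -0.091
vertex 0.014 -3.252 0.384
vertex 0.183 -4.283 0.492
endloop
endfacet
facet normal -0.557 -0.768 0.317
outer loop
vertex -0.62 -3.941 -0.091
vertex 0.183 -4.283 0.492
vertex -0.714 -3.268 1.376
endloop
endfacet
facet normal 0.592 0.013 -0.806
outer loop
vertex 0.183 -4.283 0.492
vertex 0.014 -3.252 0.384
vertex 0.817 -3.594 0.968
endloop
endfacet
facet normal 0.078 -0.614 0.785
outer loop
vertex 0.183 -4.283 0.492
vertex 0.817 -3.594 0.968
vertex -0.714 -3.268 1.376
endloop
endfacet
facet normal 0.592 0.013 -0.806
outer loop
vertex 0.817 -3.594 0.968
vertex 0.014 -3.252 0.384
vertex 0.648 -2.563 0.86
endloop
endfacet
facet normal 0.284 0.146 0.948
outer loop
vertex 0.817 -3.594 0.968
vertex 0.648 -2.563 0.86
vertex -0.714 -3.268 1.376
endloop
endfacet
facet normal -0.764 0.154 0.626
outer loop
vertex -0.562 2.437 -0.425
vertex -0.302 3.409 -0.346
vertex -1.159 2.659 -1.208
endloop
endfacet
facet normal -0.256 -0.963 -0.078
outer loop
vertex -0.518 2.531 -1.734
vertex -0.562 2.437 -0.425
vertex -1.159 2.659 -1.208
endloop
endfacet
facet normal -0.764 0.152 0.627
outer loop
vertex -1.159 2.659 -1.208
vertex -0.302 3.409 -0.346
vertex -0.9 3.632 -1.129
endloop
endfacet
facet normal -0.592 0.221 -0.775
outer loop
vertex -0.9 3.632 -1.129
vertex -0.518 2.531 -1.734
vertex -1.159 2.659 -1.208
endloop
endfacet
facet normal 0.592 -0.221 0.775
outer loop
vertex -0.562 2.437 -0.425
vertex 0.339 3.281 -0.872
vertex -0.302 3.409 -0.346
endloop
endfacet
facet normal -0.257 -0.963 -0.078
outer loop
vertex 0.08 2.308 -0.951
vertex -0.562 2.437 -0.425
vertex -0.518 2.531 -1.734
endloop
endfacet
facet normal 0.591 -0.220 0.776
outer loop
vertex 0.08 2.308 -0.951
vertex 0.339 3.281 -0.872
vertex -0.562 2.437 -0.425
endloop
endfacet
facet normal 0.257 0.963 0.078
outer loop
vertex -0.302 3.409 -0.346
vertex 0.339 3.281 -0.872
vertex -0.9 3.632 -1.129
endloop
endfacet
facet normal -0.591 0.221 -0.776
outer loop
vertex -0.258 3.503 -1.655
vertex -0.518 2.531 -1.734
vertex -0.9 3.632 -1.129
endloop
endfacet
facet normal 0.257 0.963 0.077
outer loop
vertex -0.9 3.632 -1.129
vertex 0.339 3.281 -0.872
vertex -0.258 3.503 -1.655
endloop
endfacet
facet normal 0.764 -0.153 -0.627
outer loop
vertex -0.258 3.503 -1.655
vertex 0.08 2.308 -0.951
vertex -0.518 2.531 -1.734
endloop
endfacet
facet normal 0.765 -0.153 -0.626
outer loop
vertex 0.339 3.281 -0.872
vertex 0.08 2.308 -0.951
vertex -0.258 3.503 -1.655
endloop
endfacet
facet normal -0.827 -0.337 -0.450
outer loop
vertex -0.025 1.315 1.394
vertex -1.101 2.384 2.57
vertex 0.037 2.362 0.497
endloop
endfacet
facet normal 0.561 -0.558 -0.612
outer loop
vertex 1.641 3.016 1.37
vertex -0.025 1.315 1.394
vertex 0.037 2.362 0.497
endloop
endfacet
facet normal -0.827 -0.337 -0.450
outer loop
vertex 0.037 2.362 0.497
vertex -1.101 2.384 2.57
vertex -1.04 3.432 1.673
endloop
endfacet
facet normal 0.044 0.759 -0.650
outer loop
vertex -1.04 3.432 1.673
vertex 1.641 3.016 1.37
vertex 0.037 2.362 0.497
endloop
endfacet
facet normal -0.044 -0.759 0.650
outer loop
vertex -0.025 1.315 1.394
vertex 0.503 3.038 3.443
vertex -1.101 2.384 2.57
endloop
endfacet
facet normal 0.560 -0.557 -0.613
outer loop
vertex 1.58 1.968 2.267
vertex -0.025 1.315 1.394
vertex 1.641 3.016 1.37
endloop
endfacet
facet normal -0.045 -0.759 0.650
outer loop
vertex 1.58 1.968 2.267
vertex 0.503 3.038 3.443
vertex -0.025 1.315 1.394
endloop
endfacet
facet normal -0.561 0.557 0.613
outer loop
vertex -1.101 2.384 2.57
vertex 0.503 3.038 3.443
vertex -1.04 3.432 1.673
endloop
endfacet
facet normal 0.044 0.759 -0.649
outer loop
vertex 0.565 4.085 2.546
vertex 1.641 3.016 1.37
vertex -1.04 3.432 1.673
endloop
endfacet
facet normal -0.560 0.558 0.612
outer loop
vertex -1.04 3.432 1.673
vertex 0.503 3.038 3.443
vertex 0.565 4.085 2.546
endloop
endfacet
facet normal 0.827 0.337 0.450
outer loop
vertex 0.565 4.085 2.546
vertex 1.58 1.968 2.267
vertex 1.641 3.016 1.37
endloop
endfacet
facet normal 0.827 0.337 0.451
outer loop
vertex 0.503 3.038 3.443
vertex 1.58 1.968 2.267
vertex 0.565 4.085 2.546
endloop
endfacet

endsolid


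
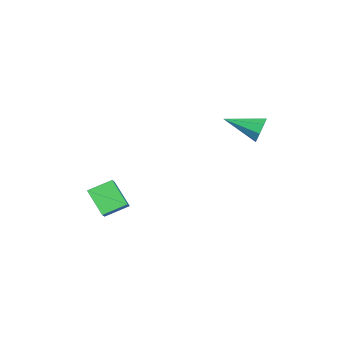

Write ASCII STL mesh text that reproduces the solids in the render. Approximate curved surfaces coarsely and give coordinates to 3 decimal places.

solid 
facet normal 0.008 0.957 -0.290
outer loop
vertex -2.536 5.062 1.696
vertex -2.971 4.843 0.963
vertex -3.205 5.091 1.774
endloop
endfacet
facet normal 0.113 -0.065 0.992
outer loop
vertex -2.536 5.062 1.696
vertex -3.205 5.091 1.774
vertex -2.989 2.757 1.597
endloop
endfacet
facet normal 0.008 0.957 -0.290
outer loop
vertex -3.205 5.091 1.774
vertex -2.971 4.843 0.963
vertex -3.736 4.975 1.377
endloop
endfacet
facet normal -0.579 -0.115 0.807
outer loop
vertex -3.205 5.091 1.774
vertex -3.736 4.975 1.377
vertex -2.989 2.757 1.597
endloop
endfacet
facet normal 0.008 0.957 -0.290
outer loop
vertex -3.736 4.975 1.377
vertex -2.971 4.843 0.963
vertex -3.819 4.782 0.737
endloop
endfacet
facet normal -0.933 -0.293 0.209
outer loop
vertex -3.736 4.975 1.377
vertex -3.819 4.782 0.737
vertex -2.989 2.757 1.597
endloop
endfacet
facet normal 0.009 0.957 -0.291
outer loop
vertex -3.819 4.782 0.737
vertex -2.971 4.843 0.963
vertex -3.405 4.624 0.23
endloop
endfacet
facet normal -0.742 -0.496 -0.451
outer loop
vertex -3.819 4.782 0.737
vertex -3.405 4.624 0.23
vertex -2.989 2.757 1.597
endloop
endfacet
facet normal 0.009 0.957 -0.291
outer loop
vertex -3.405 4.624 0.23
vertex -2.971 4.843 0.963
vertex -2.737 4.594 0.152
endloop
endfacet
facet normal -0.119 -0.604 -0.788
outer loop
vertex -3.405 4.624 0.23
vertex -2.737 4.594 0.152
vertex -2.989 2.757 1.597
endloop
endfacet
facet normal 0.009 0.957 -0.291
outer loop
vertex -2.737 4.594 0.152
vertex -2.971 4.843 0.963
vertex -2.206 4.71 0.549
endloop
endfacet
facet normal 0.573 -0.554 -0.604
outer loop
vertex -2.737 4.594 0.152
vertex -2.206 4.71 0.549
vertex -2.989 2.757 1.597
endloop
endfacet
facet normal 0.009 0.957 -0.291
outer loop
vertex -2.206 4.71 0.549
vertex -2.971 4.843 0.963
vertex -2.123 4.904 1.189
endloop
endfacet
facet normal 0.927 -0.375 -0.007
outer loop
vertex -2.206 4.71 0.549
vertex -2.123 4.904 1.189
vertex -2.989 2.757 1.597
endloop
endfacet
facet normal 0.009 0.957 -0.291
outer loop
vertex -2.123 4.904 1.189
vertex -2.971 4.843 0.963
vertex -2.536 5.062 1.696
endloop
endfacet
facet normal 0.737 -0.173 0.654
outer loop
vertex -2.123 4.904 1.189
vertex -2.536 5.062 1.696
vertex -2.989 2.757 1.597
endloop
endfacet
facet normal -0.762 -0.056 -0.645
outer loop
vertex 0.252 -3.976 -3.164
vertex -0.362 -2.73 -2.546
vertex 1.188 -2.92 -4.361
endloop
endfacet
facet normal 0.404 -0.819 -0.407
outer loop
vertex 1.882 -2.87 -3.774
vertex 0.252 -3.976 -3.164
vertex 1.188 -2.92 -4.361
endloop
endfacet
facet normal -0.762 -0.056 -0.645
outer loop
vertex 1.188 -2.92 -4.361
vertex -0.362 -2.73 -2.546
vertex 0.574 -1.675 -3.743
endloop
endfacet
facet normal 0.506 0.571 -0.647
outer loop
vertex 0.574 -1.675 -3.743
vertex 1.882 -2.87 -3.774
vertex 1.188 -2.92 -4.361
endloop
endfacet
facet normal -0.506 -0.570 0.647
outer loop
vertex 0.252 -3.976 -3.164
vertex 0.332 -2.68 -1.959
vertex -0.362 -2.73 -2.546
endloop
endfacet
facet normal 0.404 -0.820 -0.406
outer loop
vertex 0.946 -3.925 -2.577
vertex 0.252 -3.976 -3.164
vertex 1.882 -2.87 -3.774
endloop
endfacet
facet normal -0.506 -0.571 0.647
outer loop
vertex 0.946 -3.925 -2.577
vertex 0.332 -2.68 -1.959
vertex 0.252 -3.976 -3.164
endloop
endfacet
facet normal -0.403 0.820 0.407
outer loop
vertex -0.362 -2.73 -2.546
vertex 0.332 -2.68 -1.959
vertex 0.574 -1.675 -3.743
endloop
endfacet
facet normal 0.506 0.570 -0.647
outer loop
vertex 1.268 -1.624 -3.156
vertex 1.882 -2.87 -3.774
vertex 0.574 -1.675 -3.743
endloop
endfacet
facet normal -0.404 0.819 0.407
outer loop
vertex 0.574 -1.675 -3.743
vertex 0.332 -2.68 -1.959
vertex 1.268 -1.624 -3.156
endloop
endfacet
facet normal 0.762 0.056 0.645
outer loop
vertex 1.268 -1.624 -3.156
vertex 0.946 -3.925 -2.577
vertex 1.882 -2.87 -3.774
endloop
endfacet
facet normal 0.762 0.056 0.645
outer loop
vertex 0.332 -2.68 -1.959
vertex 0.946 -3.925 -2.577
vertex 1.268 -1.624 -3.156
endloop
endfacet

endsolid


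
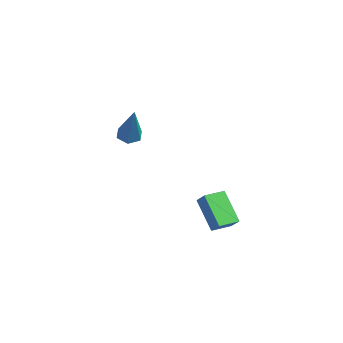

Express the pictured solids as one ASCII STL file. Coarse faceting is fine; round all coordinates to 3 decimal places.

solid 
facet normal -0.455 0.124 -0.882
outer loop
vertex -2.379 -0.653 1.435
vertex -2.794 -0.357 1.691
vertex -2.333 -0.088 1.491
endloop
endfacet
facet normal 0.967 -0.054 -0.250
outer loop
vertex -2.379 -0.653 1.435
vertex -2.333 -0.088 1.491
vertex -1.826 -0.623 3.569
endloop
endfacet
facet normal -0.455 0.125 -0.881
outer loop
vertex -2.333 -0.088 1.491
vertex -2.794 -0.357 1.691
vertex -2.747 0.208 1.747
endloop
endfacet
facet normal 0.604 0.795 0.057
outer loop
vertex -2.333 -0.088 1.491
vertex -2.747 0.208 1.747
vertex -1.826 -0.623 3.569
endloop
endfacet
facet normal -0.453 0.125 -0.883
outer loop
vertex -2.747 0.208 1.747
vertex -2.794 -0.357 1.691
vertex -3.209 -0.061 1.946
endloop
endfacet
facet normal -0.260 0.822 0.507
outer loop
vertex -2.747 0.208 1.747
vertex -3.209 -0.061 1.946
vertex -1.826 -0.623 3.569
endloop
endfacet
facet normal -0.454 0.124 -0.883
outer loop
vertex -3.209 -0.061 1.946
vertex -2.794 -0.357 1.691
vertex -3.255 -0.626 1.89
endloop
endfacet
facet normal -0.762 -0.002 0.648
outer loop
vertex -3.209 -0.061 1.946
vertex -3.255 -0.626 1.89
vertex -1.826 -0.623 3.569
endloop
endfacet
facet normal -0.454 0.126 -0.882
outer loop
vertex -3.255 -0.626 1.89
vertex -2.794 -0.357 1.691
vertex -2.84 -0.922 1.634
endloop
endfacet
facet normal -0.398 -0.852 0.340
outer loop
vertex -3.255 -0.626 1.89
vertex -2.84 -0.922 1.634
vertex -1.826 -0.623 3.569
endloop
endfacet
facet normal -0.454 0.126 -0.882
outer loop
vertex -2.84 -0.922 1.634
vertex -2.794 -0.357 1.691
vertex -2.379 -0.653 1.435
endloop
endfacet
facet normal 0.466 -0.878 -0.108
outer loop
vertex -2.84 -0.922 1.634
vertex -2.379 -0.653 1.435
vertex -1.826 -0.623 3.569
endloop
endfacet
facet normal -0.693 -0.045 -0.719
outer loop
vertex -1.171 1.96 -2.179
vertex -1.196 2.959 -2.218
vertex 0.068 1.944 -3.372
endloop
endfacet
facet normal 0.025 -0.999 0.039
outer loop
vertex 0.636 1.981 -2.782
vertex -1.171 1.96 -2.179
vertex 0.068 1.944 -3.372
endloop
endfacet
facet normal -0.693 -0.045 -0.719
outer loop
vertex 0.068 1.944 -3.372
vertex -1.196 2.959 -2.218
vertex 0.043 2.943 -3.411
endloop
endfacet
facet normal 0.721 -0.009 -0.693
outer loop
vertex 0.043 2.943 -3.411
vertex 0.636 1.981 -2.782
vertex 0.068 1.944 -3.372
endloop
endfacet
facet normal -0.721 0.009 0.693
outer loop
vertex -1.171 1.96 -2.179
vertex -0.628 2.996 -1.628
vertex -1.196 2.959 -2.218
endloop
endfacet
facet normal 0.025 -0.999 0.039
outer loop
vertex -0.603 1.997 -1.589
vertex -1.171 1.96 -2.179
vertex 0.636 1.981 -2.782
endloop
endfacet
facet normal -0.721 0.009 0.693
outer loop
vertex -0.603 1.997 -1.589
vertex -0.628 2.996 -1.628
vertex -1.171 1.96 -2.179
endloop
endfacet
facet normal -0.025 0.999 -0.039
outer loop
vertex -1.196 2.959 -2.218
vertex -0.628 2.996 -1.628
vertex 0.043 2.943 -3.411
endloop
endfacet
facet normal 0.721 -0.009 -0.693
outer loop
vertex 0.611 2.98 -2.821
vertex 0.636 1.981 -2.782
vertex 0.043 2.943 -3.411
endloop
endfacet
facet normal -0.025 0.999 -0.039
outer loop
vertex 0.043 2.943 -3.411
vertex -0.628 2.996 -1.628
vertex 0.611 2.98 -2.821
endloop
endfacet
facet normal 0.693 0.045 0.719
outer loop
vertex 0.611 2.98 -2.821
vertex -0.603 1.997 -1.589
vertex 0.636 1.981 -2.782
endloop
endfacet
facet normal 0.693 0.045 0.719
outer loop
vertex -0.628 2.996 -1.628
vertex -0.603 1.997 -1.589
vertex 0.611 2.98 -2.821
endloop
endfacet

endsolid


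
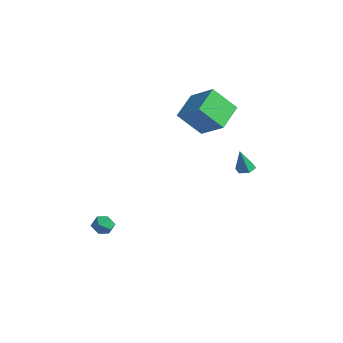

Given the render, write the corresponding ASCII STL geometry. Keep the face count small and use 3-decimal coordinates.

solid 
facet normal -0.434 -0.528 0.730
outer loop
vertex -1.515 1.919 3.408
vertex -2.21 3.388 4.057
vertex -3.01 1.681 2.346
endloop
endfacet
facet normal 0.397 -0.840 -0.371
outer loop
vertex -2.21 2.652 1.003
vertex -1.515 1.919 3.408
vertex -3.01 1.681 2.346
endloop
endfacet
facet normal -0.435 -0.528 0.730
outer loop
vertex -3.01 1.681 2.346
vertex -2.21 3.388 4.057
vertex -3.705 3.15 2.994
endloop
endfacet
facet normal -0.808 -0.129 -0.575
outer loop
vertex -3.705 3.15 2.994
vertex -2.21 2.652 1.003
vertex -3.01 1.681 2.346
endloop
endfacet
facet normal 0.808 0.129 0.575
outer loop
vertex -1.515 1.919 3.408
vertex -1.41 4.359 2.714
vertex -2.21 3.388 4.057
endloop
endfacet
facet normal 0.397 -0.840 -0.371
outer loop
vertex -0.715 2.89 2.066
vertex -1.515 1.919 3.408
vertex -2.21 2.652 1.003
endloop
endfacet
facet normal 0.808 0.129 0.575
outer loop
vertex -0.715 2.89 2.066
vertex -1.41 4.359 2.714
vertex -1.515 1.919 3.408
endloop
endfacet
facet normal -0.397 0.840 0.371
outer loop
vertex -2.21 3.388 4.057
vertex -1.41 4.359 2.714
vertex -3.705 3.15 2.994
endloop
endfacet
facet normal -0.808 -0.128 -0.575
outer loop
vertex -2.905 4.121 1.652
vertex -2.21 2.652 1.003
vertex -3.705 3.15 2.994
endloop
endfacet
facet normal -0.397 0.840 0.371
outer loop
vertex -3.705 3.15 2.994
vertex -1.41 4.359 2.714
vertex -2.905 4.121 1.652
endloop
endfacet
facet normal 0.435 0.528 -0.730
outer loop
vertex -2.905 4.121 1.652
vertex -0.715 2.89 2.066
vertex -2.21 2.652 1.003
endloop
endfacet
facet normal 0.435 0.528 -0.730
outer loop
vertex -1.41 4.359 2.714
vertex -0.715 2.89 2.066
vertex -2.905 4.121 1.652
endloop
endfacet
facet normal -0.790 0.233 0.567
outer loop
vertex -3.0 -3.52 -3.523
vertex -2.66 -3.687 -2.98
vertex -2.638 -3.065 -3.205
endloop
endfacet
facet normal -0.774 0.632 -0.024
outer loop
vertex -3.0 -3.52 -3.523
vertex -2.638 -3.065 -3.205
vertex -2.635 -3.086 -3.867
endloop
endfacet
facet normal -0.785 0.195 -0.588
outer loop
vertex -3.0 -3.52 -3.523
vertex -2.635 -3.086 -3.867
vertex -2.655 -3.722 -4.051
endloop
endfacet
facet normal -0.808 -0.477 -0.346
outer loop
vertex -3.0 -3.52 -3.523
vertex -2.655 -3.722 -4.051
vertex -2.67 -4.094 -3.503
endloop
endfacet
facet normal -0.811 -0.454 0.369
outer loop
vertex -3.0 -3.52 -3.523
vertex -2.67 -4.094 -3.503
vertex -2.66 -3.687 -2.98
endloop
endfacet
facet normal -0.156 0.987 -0.032
outer loop
vertex -2.635 -3.086 -3.867
vertex -2.638 -3.065 -3.205
vertex -2.07 -2.986 -3.537
endloop
endfacet
facet normal -0.180 0.340 0.923
outer loop
vertex -2.638 -3.065 -3.205
vertex -2.66 -3.687 -2.98
vertex -2.085 -3.358 -2.989
endloop
endfacet
facet normal -0.216 -0.769 0.602
outer loop
vertex -2.66 -3.687 -2.98
vertex -2.67 -4.094 -3.503
vertex -2.105 -3.994 -3.173
endloop
endfacet
facet normal -0.211 -0.806 -0.553
outer loop
vertex -2.67 -4.094 -3.503
vertex -2.655 -3.722 -4.051
vertex -2.102 -4.015 -3.835
endloop
endfacet
facet normal -0.174 0.279 -0.944
outer loop
vertex -2.655 -3.722 -4.051
vertex -2.635 -3.086 -3.867
vertex -2.08 -3.393 -4.06
endloop
endfacet
facet normal 0.808 0.477 0.346
outer loop
vertex -1.74 -3.56 -3.517
vertex -2.07 -2.986 -3.537
vertex -2.085 -3.358 -2.989
endloop
endfacet
facet normal 0.785 -0.195 0.588
outer loop
vertex -1.74 -3.56 -3.517
vertex -2.085 -3.358 -2.989
vertex -2.105 -3.994 -3.173
endloop
endfacet
facet normal 0.774 -0.632 0.024
outer loop
vertex -1.74 -3.56 -3.517
vertex -2.105 -3.994 -3.173
vertex -2.102 -4.015 -3.835
endloop
endfacet
facet normal 0.790 -0.233 -0.567
outer loop
vertex -1.74 -3.56 -3.517
vertex -2.102 -4.015 -3.835
vertex -2.08 -3.393 -4.06
endloop
endfacet
facet normal 0.811 0.454 -0.369
outer loop
vertex -1.74 -3.56 -3.517
vertex -2.08 -3.393 -4.06
vertex -2.07 -2.986 -3.537
endloop
endfacet
facet normal 0.211 0.806 0.553
outer loop
vertex -2.085 -3.358 -2.989
vertex -2.07 -2.986 -3.537
vertex -2.638 -3.065 -3.205
endloop
endfacet
facet normal 0.174 -0.279 0.944
outer loop
vertex -2.105 -3.994 -3.173
vertex -2.085 -3.358 -2.989
vertex -2.66 -3.687 -2.98
endloop
endfacet
facet normal 0.156 -0.987 0.032
outer loop
vertex -2.102 -4.015 -3.835
vertex -2.105 -3.994 -3.173
vertex -2.67 -4.094 -3.503
endloop
endfacet
facet normal 0.180 -0.340 -0.923
outer loop
vertex -2.08 -3.393 -4.06
vertex -2.102 -4.015 -3.835
vertex -2.655 -3.722 -4.051
endloop
endfacet
facet normal 0.216 0.769 -0.602
outer loop
vertex -2.07 -2.986 -3.537
vertex -2.08 -3.393 -4.06
vertex -2.635 -3.086 -3.867
endloop
endfacet
facet normal 0.066 0.243 -0.968
outer loop
vertex 1.421 3.276 -0.037
vertex 1.006 2.947 -0.148
vertex 0.915 3.465 -0.024
endloop
endfacet
facet normal 0.305 0.779 0.548
outer loop
vertex 1.421 3.276 -0.037
vertex 0.915 3.465 -0.024
vertex 0.914 2.613 1.188
endloop
endfacet
facet normal 0.067 0.243 -0.968
outer loop
vertex 0.915 3.465 -0.024
vertex 1.006 2.947 -0.148
vertex 0.501 3.137 -0.135
endloop
endfacet
facet normal -0.626 0.638 0.448
outer loop
vertex 0.915 3.465 -0.024
vertex 0.501 3.137 -0.135
vertex 0.914 2.613 1.188
endloop
endfacet
facet normal 0.067 0.243 -0.968
outer loop
vertex 0.501 3.137 -0.135
vertex 1.006 2.947 -0.148
vertex 0.592 2.619 -0.259
endloop
endfacet
facet normal -0.953 -0.218 0.211
outer loop
vertex 0.501 3.137 -0.135
vertex 0.592 2.619 -0.259
vertex 0.914 2.613 1.188
endloop
endfacet
facet normal 0.068 0.242 -0.968
outer loop
vertex 0.592 2.619 -0.259
vertex 1.006 2.947 -0.148
vertex 1.098 2.43 -0.271
endloop
endfacet
facet normal -0.347 -0.935 0.073
outer loop
vertex 0.592 2.619 -0.259
vertex 1.098 2.43 -0.271
vertex 0.914 2.613 1.188
endloop
endfacet
facet normal 0.068 0.242 -0.968
outer loop
vertex 1.098 2.43 -0.271
vertex 1.006 2.947 -0.148
vertex 1.512 2.758 -0.16
endloop
endfacet
facet normal 0.583 -0.794 0.173
outer loop
vertex 1.098 2.43 -0.271
vertex 1.512 2.758 -0.16
vertex 0.914 2.613 1.188
endloop
endfacet
facet normal 0.067 0.242 -0.968
outer loop
vertex 1.512 2.758 -0.16
vertex 1.006 2.947 -0.148
vertex 1.421 3.276 -0.037
endloop
endfacet
facet normal 0.910 0.062 0.410
outer loop
vertex 1.512 2.758 -0.16
vertex 1.421 3.276 -0.037
vertex 0.914 2.613 1.188
endloop
endfacet

endsolid


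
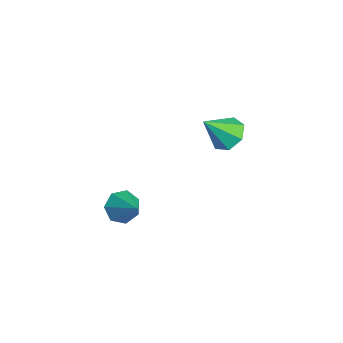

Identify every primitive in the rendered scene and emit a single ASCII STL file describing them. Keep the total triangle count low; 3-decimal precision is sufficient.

solid 
facet normal -0.076 0.666 -0.742
outer loop
vertex -2.806 2.194 -0.507
vertex -3.616 1.815 -0.764
vertex -3.464 2.506 -0.16
endloop
endfacet
facet normal 0.550 0.290 0.783
outer loop
vertex -2.806 2.194 -0.507
vertex -3.464 2.506 -0.16
vertex -3.484 0.645 0.544
endloop
endfacet
facet normal -0.074 0.666 -0.743
outer loop
vertex -3.464 2.506 -0.16
vertex -3.616 1.815 -0.764
vertex -4.237 2.299 -0.268
endloop
endfacet
facet normal -0.220 0.347 0.912
outer loop
vertex -3.464 2.506 -0.16
vertex -4.237 2.299 -0.268
vertex -3.484 0.645 0.544
endloop
endfacet
facet normal -0.075 0.665 -0.743
outer loop
vertex -4.237 2.299 -0.268
vertex -3.616 1.815 -0.764
vertex -4.542 1.727 -0.749
endloop
endfacet
facet normal -0.801 -0.073 0.594
outer loop
vertex -4.237 2.299 -0.268
vertex -4.542 1.727 -0.749
vertex -3.484 0.645 0.544
endloop
endfacet
facet normal -0.075 0.665 -0.743
outer loop
vertex -4.542 1.727 -0.749
vertex -3.616 1.815 -0.764
vertex -4.149 1.222 -1.241
endloop
endfacet
facet normal -0.753 -0.654 0.069
outer loop
vertex -4.542 1.727 -0.749
vertex -4.149 1.222 -1.241
vertex -3.484 0.645 0.544
endloop
endfacet
facet normal -0.075 0.665 -0.743
outer loop
vertex -4.149 1.222 -1.241
vertex -3.616 1.815 -0.764
vertex -3.355 1.163 -1.374
endloop
endfacet
facet normal -0.116 -0.957 -0.266
outer loop
vertex -4.149 1.222 -1.241
vertex -3.355 1.163 -1.374
vertex -3.484 0.645 0.544
endloop
endfacet
facet normal -0.075 0.665 -0.743
outer loop
vertex -3.355 1.163 -1.374
vertex -3.616 1.815 -0.764
vertex -2.758 1.596 -1.047
endloop
endfacet
facet normal 0.636 -0.755 -0.161
outer loop
vertex -3.355 1.163 -1.374
vertex -2.758 1.596 -1.047
vertex -3.484 0.645 0.544
endloop
endfacet
facet normal -0.075 0.665 -0.743
outer loop
vertex -2.758 1.596 -1.047
vertex -3.616 1.815 -0.764
vertex -2.806 2.194 -0.507
endloop
endfacet
facet normal 0.931 -0.201 0.305
outer loop
vertex -2.758 1.596 -1.047
vertex -2.806 2.194 -0.507
vertex -3.484 0.645 0.544
endloop
endfacet
facet normal -0.770 -0.224 -0.597
outer loop
vertex -0.118 -4.415 -1.715
vertex -0.549 -3.782 -1.397
vertex -0.041 -3.783 -2.052
endloop
endfacet
facet normal 0.903 -0.283 -0.324
outer loop
vertex -0.118 -4.415 -1.715
vertex -0.041 -3.783 -2.052
vertex 0.629 -3.438 -0.483
endloop
endfacet
facet normal -0.770 -0.224 -0.597
outer loop
vertex -0.041 -3.783 -2.052
vertex -0.549 -3.782 -1.397
vertex -0.346 -3.15 -1.896
endloop
endfacet
facet normal 0.766 0.476 -0.432
outer loop
vertex -0.041 -3.783 -2.052
vertex -0.346 -3.15 -1.896
vertex 0.629 -3.438 -0.483
endloop
endfacet
facet normal -0.770 -0.224 -0.597
outer loop
vertex -0.346 -3.15 -1.896
vertex -0.549 -3.782 -1.397
vertex -0.805 -2.993 -1.363
endloop
endfacet
facet normal 0.306 0.952 -0.017
outer loop
vertex -0.346 -3.15 -1.896
vertex -0.805 -2.993 -1.363
vertex 0.629 -3.438 -0.483
endloop
endfacet
facet normal -0.770 -0.224 -0.597
outer loop
vertex -0.805 -2.993 -1.363
vertex -0.549 -3.782 -1.397
vertex -1.071 -3.429 -0.856
endloop
endfacet
facet normal -0.129 0.784 0.607
outer loop
vertex -0.805 -2.993 -1.363
vertex -1.071 -3.429 -0.856
vertex 0.629 -3.438 -0.483
endloop
endfacet
facet normal -0.770 -0.224 -0.597
outer loop
vertex -1.071 -3.429 -0.856
vertex -0.549 -3.782 -1.397
vertex -0.944 -4.131 -0.756
endloop
endfacet
facet normal -0.213 0.100 0.972
outer loop
vertex -1.071 -3.429 -0.856
vertex -0.944 -4.131 -0.756
vertex 0.629 -3.438 -0.483
endloop
endfacet
facet normal -0.770 -0.225 -0.597
outer loop
vertex -0.944 -4.131 -0.756
vertex -0.549 -3.782 -1.397
vertex -0.52 -4.57 -1.138
endloop
endfacet
facet normal 0.118 -0.584 0.803
outer loop
vertex -0.944 -4.131 -0.756
vertex -0.52 -4.57 -1.138
vertex 0.629 -3.438 -0.483
endloop
endfacet
facet normal -0.770 -0.225 -0.597
outer loop
vertex -0.52 -4.57 -1.138
vertex -0.549 -3.782 -1.397
vertex -0.118 -4.415 -1.715
endloop
endfacet
facet normal 0.615 -0.755 0.226
outer loop
vertex -0.52 -4.57 -1.138
vertex -0.118 -4.415 -1.715
vertex 0.629 -3.438 -0.483
endloop
endfacet

endsolid
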